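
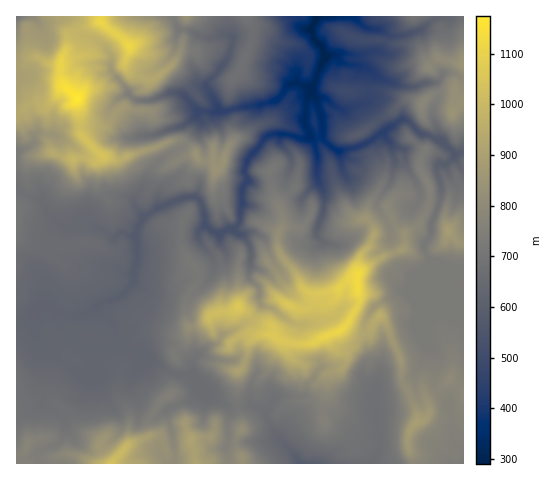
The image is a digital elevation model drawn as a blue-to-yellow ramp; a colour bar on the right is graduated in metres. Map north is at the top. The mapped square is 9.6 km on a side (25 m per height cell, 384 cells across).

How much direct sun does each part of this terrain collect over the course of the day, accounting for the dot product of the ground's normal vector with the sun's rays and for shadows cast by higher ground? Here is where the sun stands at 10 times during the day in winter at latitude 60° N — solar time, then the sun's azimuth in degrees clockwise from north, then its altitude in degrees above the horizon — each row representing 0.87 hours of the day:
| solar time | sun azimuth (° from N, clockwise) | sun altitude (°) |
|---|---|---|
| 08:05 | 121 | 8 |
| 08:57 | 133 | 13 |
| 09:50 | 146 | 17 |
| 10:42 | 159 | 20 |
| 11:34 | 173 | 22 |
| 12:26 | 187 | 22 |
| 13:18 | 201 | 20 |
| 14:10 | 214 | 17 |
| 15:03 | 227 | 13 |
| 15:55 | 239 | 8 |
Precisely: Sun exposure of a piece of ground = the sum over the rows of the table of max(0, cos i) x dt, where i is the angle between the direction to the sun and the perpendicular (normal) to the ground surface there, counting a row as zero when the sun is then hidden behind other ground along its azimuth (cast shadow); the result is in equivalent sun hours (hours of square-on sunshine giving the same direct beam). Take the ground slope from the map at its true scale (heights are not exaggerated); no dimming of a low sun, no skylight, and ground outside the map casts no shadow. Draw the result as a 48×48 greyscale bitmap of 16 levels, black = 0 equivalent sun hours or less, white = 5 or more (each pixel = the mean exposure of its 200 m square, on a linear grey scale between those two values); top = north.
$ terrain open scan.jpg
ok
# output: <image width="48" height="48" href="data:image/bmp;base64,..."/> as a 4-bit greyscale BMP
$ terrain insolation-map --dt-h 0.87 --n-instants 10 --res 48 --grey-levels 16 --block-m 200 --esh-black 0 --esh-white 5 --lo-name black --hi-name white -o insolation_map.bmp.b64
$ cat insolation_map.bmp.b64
<image width="48" height="48" href="data:image/bmp;base64,Qk32BAAAAAAAAHYAAAAoAAAAMAAAADAAAAABAAQAAAAAAIAEAAATCwAAEwsAABAAAAAAAAAAAAAAABEREQAiIiIAMzMzAERERABVVVUAZmZmAHd3dwCIiIgAmZmZAKqqqgC7u7sAzMzMAN3d3QDu7u4A////AId4moQRSWRXh3ZWZ3ZWZ7y6qpl3i7mImGh1MwJSFqh3aJd2VBNVaamqh4iHioZ4d1aIY1ZEETeoV3eKd5d3iZq6mHd3eIiIeEMzRWMREQATV0EWZ5mImJmaiId3dqyYiGREVkIQAQAQNVMkQiVpmIiHiId3ZVm4iHZmZlVDJDNmMQEQNDV3mYh3iHd3ZlN3eHd3ZVVVZVZYlTNEaHiXeJmZh3d3eGVWeHdmZ2ZmZVZUaHZniZmImaqqmYd3iWZYh3dmZmZ2ZmVUM2eJvcmr3cq7y4h3l1VnlmZmZnd3d3ZlR3is3tmbvdx6y5mYiGVlZmZmZ3d3d3dnq5qoMYq93rqojMmZqXZmVmZnd3d3d3eJmJd765zN67zd29yppmZmZmd3d3d3d3iIaLunrN/+zN//ua3blWZ3d3d3d3d3d3iIibzrR6rKYyN8/Zq7ZWd3d3d3d3d3d3d2Z4zbyERWQjIRS6arZmd3Znd3dmZmd3dmZTeszbYxKbl1NbZ5Z3d2d4d3eIhnZ3dmZlUkWYMDvImqdJojZnd3d4iIh4iYZWZ3dlMRATI7UUmIuqy1RWd3d3iIiIiImFZ3dlMRABNCAoRGmZdWZmd3d4eIiIiIiGd3d1QiAQIwFDAAKHdFeHd3d4d4iHd3d3d2ZnYzIxAVVwAAE1mod4d3d3iJh3eIiHZ3d3Q0NTOVogAAARGNqal3iYmIeIiYd2d3d1I0NUVGQRAAABUjjKaczZh3d3h2RmiHdkJhQxYmM0MSIhJzI2ZIynd3ZmVWhXeIh3QSECSHZ3QmZUR3VnlGlXh3eHeJmpVnd5hdppx0VlY1eKk1YkdVNoh3iHiIiJcyRoiKxUElVDZERkQ1ZUVjFHd4mZiZmXykETWqhCN4VCVDQwJGZ2VkQmeJq7qpeJisx0aphUh2R1ESMAJTaIZzVImJm+y6u6iareuqhzJmRpITIAI1NUd0VpmZnN3v7Murp4qsuEinZGQlIUREM0lERavM3t///8uZzK2oqDZXhGU1JVVDInZSNIzv+qucu/23Wbp2iUESREQzE1VDNGeaQ3RWMjmCICfPplRFXJMRAhIxMxMiE1aEWcpzNskyEAACiDASJ8kQAAElz9YRfIAUrMqZmYRolkIQAAAAECilRERUU0q2RBOs3Ly7uqh1iaq6cwAAAQFqlURVQiJ8gV6s25rLz9t2aaqZUyEAABABR4VHNFM2zdqZild6utuqRCACVVh0qWQgJlREmoZUW5iWZ2VXy1m7xWy2JZdqvf/sRFWLupiHUyFXdmVohSNXaezf/aiJm9ypg1hWRERCE0IUZnd2UzJDbLha7bzEWJd3qppDRURZuZ7oNoiYd0Vni6mUjKynNYd3iplTIleZeZiMymdRRnmpiNy6N7mbhXmqqphkV4hjM1VmNVMSNFRXu6uFVHZnhmiZq6RL3duqqWMyI1VFZFaN1RRocmRUVmeKcyOKuoZkMiEjRGVGZHrtQQAzZZqpqZiHZERYYhA1i6ZVRCFoZFeGQhASSNqpmqdTR6ggABm7u82UVQ=="/>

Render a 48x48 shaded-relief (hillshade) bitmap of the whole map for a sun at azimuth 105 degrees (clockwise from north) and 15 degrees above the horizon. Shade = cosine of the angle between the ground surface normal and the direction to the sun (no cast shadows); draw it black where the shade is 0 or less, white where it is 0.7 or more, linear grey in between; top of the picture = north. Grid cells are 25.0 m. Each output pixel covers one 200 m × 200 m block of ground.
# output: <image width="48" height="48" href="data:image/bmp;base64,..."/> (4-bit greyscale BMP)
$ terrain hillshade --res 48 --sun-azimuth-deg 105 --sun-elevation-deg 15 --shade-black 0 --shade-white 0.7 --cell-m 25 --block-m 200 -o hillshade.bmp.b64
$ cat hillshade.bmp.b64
<image width="48" height="48" href="data:image/bmp;base64,Qk32BAAAAAAAAHYAAAAoAAAAMAAAADAAAAABAAQAAAAAAIAEAAATCwAAEwsAABAAAAAAAAAAAAAAABEREQAiIiIAMzMzAERERABVVVUAZmZmAHd3dwCIiIgAmZmZAKqqqgC7u7sAzMzMAN3d3QDu7u4A////AGZURBAAKqiIYyaIY2qYiHVVVWZUMld3Zld1NEEQBLqHUjiZZHmHdlVmVWZkAXl2ZjV3ZDAVEFiIUTeKhpmHZURWZmZjAIl2ZjRWZTETUyI3UUZZc5uXVURXh2ZjAGuHZlVVVUQiNEQzEXcmc2mGZUNHh3dkEBi5ZWZVVVVUQ0NGMVc0ZWdlVlRGd3dUIASZZWZlZmVVRFMldmZURXZlRVRXiHdUISV4ZGZmZmZURVQiWIZUNnd2VFRXmYdTEkZ3ZHZlZmZVVVRCRnZTNph1RWVXq5djA1ZlZnZlZmZVVmVEVmUxBcplNHhVnbdjBXVkV3ZlZmZVVmVTNmMiIqtTJIqEbdhzFpZUVmZlVWZlVWZCNnQhRGlCN5p1a+uDJ5ZVVmZlVmZmZVVCNWUQJ3dDVmiZmsylWYZVVmZVZlVmVVVDI1QzEkRVZkJIrLqoinZVVmZVVVVWVVVDEBE3YyI1d1MRTNmKunZVZmZVZmVVVVVDEAAHZ3QmdVVUFepcyXZVZnZmVmZVVVVDIgACNalSE2dnUr55uHZlZndlVmZ2VEVUMiAAAaoANURWdI7ql2ZmZndmVmZmdkRDM0QAAEcAMBMzVH3tp2ZmZmZmVWZmZ1NDNEZBA0ESECUQAp/rh2ZmVXZlVmZmZ2NENFZ0E2IBEVYQAF/8h3ZmZndlZmZmZ3Q0M1d1JHACNnUgAAndqHdmZmZmZmZmaHQ0NGdlMmEBaXZDAAaIiKhWZndmZVZnZ3Q0NYZlEjACeYhkMACoRrgTZYdmZlZnd2M0RqhnQxABeZpCRRBqVZkgWIdmZmZleIMkRrxWlAAiaIxgE0NoZWkwSYd2ZmZVaJciI5tDqQAiWFqQASZ2Z0dgJHd2ZnZVaIiFIFgzzTACaVaQAiNVeFR0NWdlVodmeHaIh2EFzjADeoaBAhBDV3V2RlZkRXiHeIZmZ4QX31AEZ8tQIwAkNWWHNlZkInmImZhmZXUX74AFdc5RVBAENEWXNFZ1EWd5q7lld1Qm/1AGlr5SUxEUQhanNCNEElVIq9yWRURV39AChp5SUQEkQAa5UxADQzJIlleahCRUn/cARHplYgAkQAKahWQSQQSrqFIBZ3MTSv+CNYVBFZcyADWGI4dUMBiry6h1I2UAFJ7qZocgAVvEAHYzNYhlUTmpq6eLynUwBFWKu5YwEhKKUQFjSGZlMmzJeYZ7zLhlI2QlioYxMyIjcwNhOERDEY7sd5hXu5eGaqhjSJYyNFQgAARyJTMgAmzt2WjcqWeCOrq7ZZYQJWZBAABDJEMQBWm7yUW/6plQKJrO2HQARVVEIBAAFFQQBnirc2d8/bqCBZrNyWcgNFVCEARTE1QgGIipI6mHv8ipAYvLuWlxNEMgAABnMSMwB4iZIaqqjMiqUFrMqXmkI0MzAAAlQiRQA4eHEIzMmaiJgjnLqZqEM1ZTEAAkMCRSAWZjJHnNt5l3dCe7qagxJFVUMQATMRRSAkQ0d2aKyYiIdEeszKQAJWYxFFIDMQEiIhAqp2VodYupdVi8uqkxIxEzAWlUMg=="/>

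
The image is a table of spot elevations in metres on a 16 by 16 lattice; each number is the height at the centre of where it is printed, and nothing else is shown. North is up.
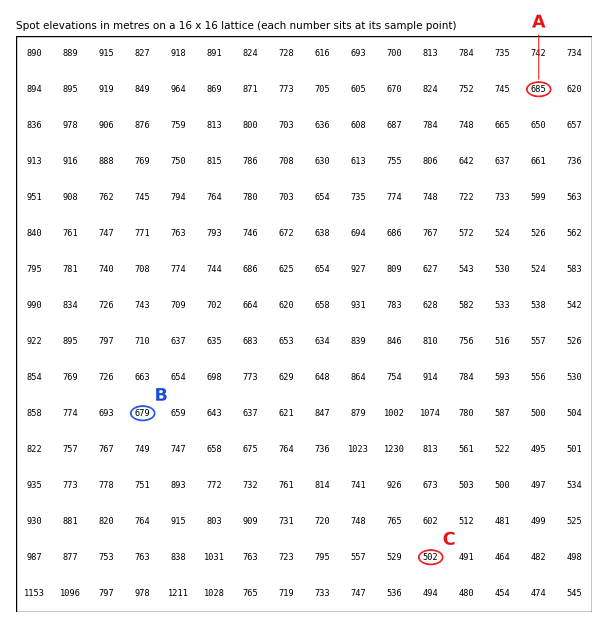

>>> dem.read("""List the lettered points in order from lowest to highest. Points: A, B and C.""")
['C', 'B', 'A']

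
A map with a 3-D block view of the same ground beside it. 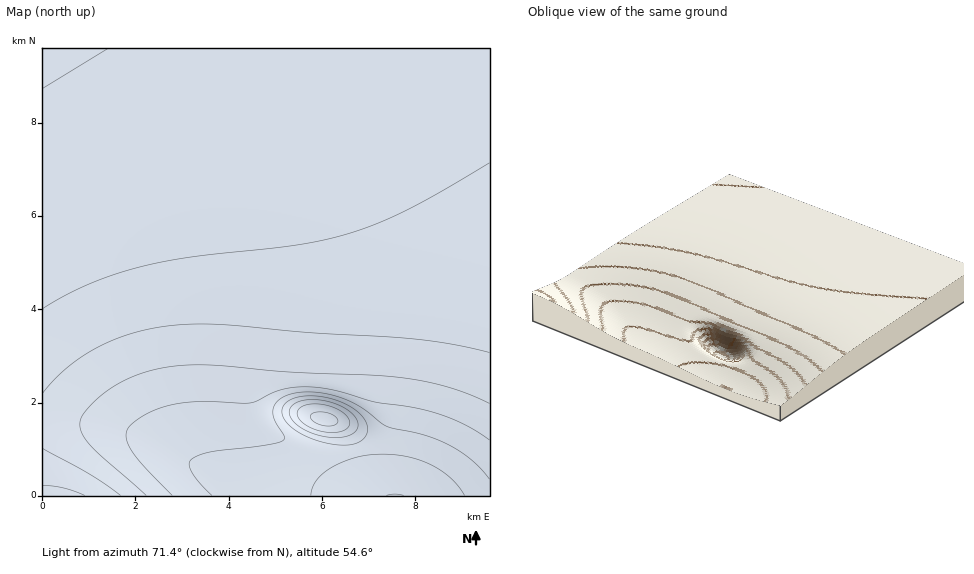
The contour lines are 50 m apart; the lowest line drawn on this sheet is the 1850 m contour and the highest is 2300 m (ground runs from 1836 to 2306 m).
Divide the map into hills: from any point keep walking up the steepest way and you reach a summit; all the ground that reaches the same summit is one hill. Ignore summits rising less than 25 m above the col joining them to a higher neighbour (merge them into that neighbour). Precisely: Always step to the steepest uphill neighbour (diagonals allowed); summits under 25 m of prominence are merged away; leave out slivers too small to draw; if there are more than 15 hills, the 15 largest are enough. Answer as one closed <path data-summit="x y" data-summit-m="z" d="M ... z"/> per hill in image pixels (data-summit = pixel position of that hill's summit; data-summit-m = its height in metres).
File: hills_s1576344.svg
<path data-summit="43 49" data-summit-m="2306" d="M489 48l-446 0-1 375 47 1 36 7 30 10 50 29 15 6 111 20 158 0z"/><path data-summit="53 495" data-summit-m="2264" d="M89 424l-47 0 1 72 287-1-110-19-15-6-50-29-30-10z"/>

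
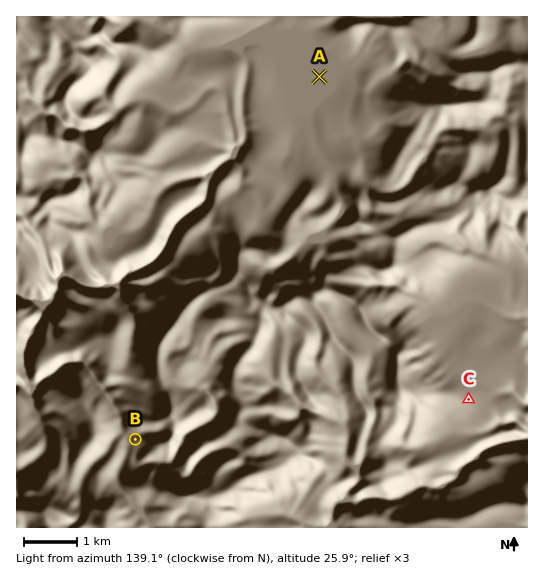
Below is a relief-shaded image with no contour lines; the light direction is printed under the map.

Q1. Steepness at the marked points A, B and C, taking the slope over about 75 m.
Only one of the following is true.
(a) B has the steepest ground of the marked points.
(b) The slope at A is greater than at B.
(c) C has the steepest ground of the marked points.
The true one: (a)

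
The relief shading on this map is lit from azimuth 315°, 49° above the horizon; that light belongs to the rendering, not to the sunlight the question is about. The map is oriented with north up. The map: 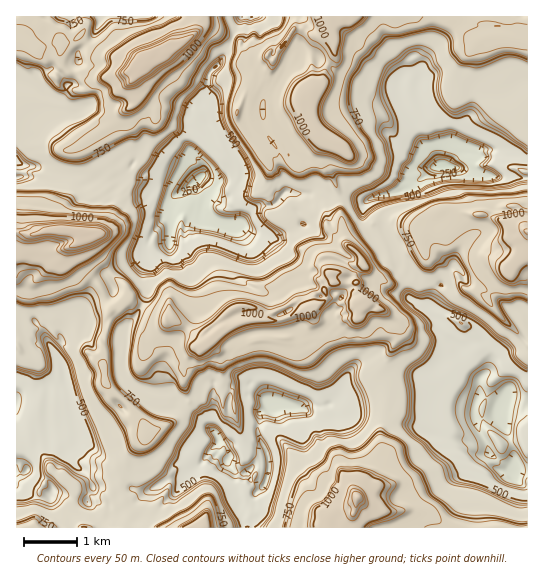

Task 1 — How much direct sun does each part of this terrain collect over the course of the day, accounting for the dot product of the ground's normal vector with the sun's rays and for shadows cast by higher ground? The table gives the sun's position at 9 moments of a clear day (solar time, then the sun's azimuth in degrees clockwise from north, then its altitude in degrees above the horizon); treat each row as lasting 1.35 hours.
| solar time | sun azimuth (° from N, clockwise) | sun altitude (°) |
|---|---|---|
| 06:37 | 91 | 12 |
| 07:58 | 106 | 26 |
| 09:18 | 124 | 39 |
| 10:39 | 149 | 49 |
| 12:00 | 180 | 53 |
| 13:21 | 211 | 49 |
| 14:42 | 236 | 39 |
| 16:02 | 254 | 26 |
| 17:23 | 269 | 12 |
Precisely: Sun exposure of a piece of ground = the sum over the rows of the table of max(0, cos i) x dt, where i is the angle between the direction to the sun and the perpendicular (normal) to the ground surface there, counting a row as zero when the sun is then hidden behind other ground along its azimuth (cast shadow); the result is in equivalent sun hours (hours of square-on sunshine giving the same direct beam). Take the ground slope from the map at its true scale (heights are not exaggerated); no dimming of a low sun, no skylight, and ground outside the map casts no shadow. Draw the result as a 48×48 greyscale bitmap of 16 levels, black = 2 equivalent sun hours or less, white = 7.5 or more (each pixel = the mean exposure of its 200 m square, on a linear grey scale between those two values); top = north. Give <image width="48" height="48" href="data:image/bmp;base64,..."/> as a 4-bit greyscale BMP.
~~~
<image width="48" height="48" href="data:image/bmp;base64,Qk32BAAAAAAAAHYAAAAoAAAAMAAAADAAAAABAAQAAAAAAIAEAAATCwAAEwsAABAAAAAAAAAAAAAAABEREQAiIiIAMzMzAERERABVVVUAZmZmAHd3dwCIiIgAmZmZAKqqqgC7u7sAzMzMAN3d3QDu7u4A////ACY2u2vLu6NTW5hphJm6zd7e7s3dyFRTEaiZzJvMzLpiQ3ZZhoi5vM3c28zMZXiKuiJFnIrNy5lGVnV5eIm5ObzLmKuke7y1IrvL3abNzJRzR2aZZYmbp7Zr3cyJuXQmVHqt2Gzc3e27g0hlp4pouLvISMqLhGmkV7q7VJvN3d28y5Obp5ulajElrKSbirl7uv2Di6m83t3bynmdx7u6arm8zJmke5edzd3MzLrM3u3LvIm8qbcFpCFLy4pou7zNzczMzLzLzd3Ny2nMrKanJCaFUnR7zLq2nMzMzLzM3Musy6zcuovMuZZqnJq8y5p4q7zMy8zNy0Jry73ac0IVzMuczNvMy7y7qbzMy8zstIvM3syquru8zMu8zMq8zNvcvNy8u8zaSbzO3N2qzd7u3MvdzLq8zdzsvczMu7vGnO7dzMyq3t3e/bvdzKq8zdvu3e/bq7y3ru3t3d3MzN7u3cnN3cvMzN2+7u24nM23je7d7+7u3e7u7N7M3d7czN3sztyIu5infM3c7v3N7t3d3u3dz+3czMzLzcybzHmoi8zLnN3Mzd3M3e7u/v26vLvO7czt3LnJis7+mL3u3d3N3d7t3duJvMve28zdzLvNyLvadWy8zK3/293t3LZpqK3ci97tzM3N64mou3XMlHmt3L3emCJ6zd3YrO7v/u25xzl7vMkzWZVoi5u1VWi8zO3N7u7t7v6rlXWTBaqIvMuVrex4zMzcu4zd7u3//dzJViZZuEVkEpzLncmsprzMyLze7v/t3t3YlWMCnLqnaUOspnvYSbvtytzbzt3d7u7bqrlHN4QTRJmbmXp2eaze7cy5ve7cre7ty7hJpVdWqUlWeaRGmq3d3cu+3bve7c28y7l1QxFFisymbLlpq93N3MyazWQiIQAUm7iXeau6vdy7mcd7u6zMzM3cySIREAATWbqoq73tuszMlGYEulbN3LmDRKvLdEVpyKupq4rN3ZvMy5lQAUITRrqqiREiWszMy7ykF5q5zezdzd3bUAAAEQAAAUrMzNzMzMy7hIm5vt3t3s3e7agwAAADQ4i93d3dzcy7y626zc3d3u7ty7txAq3dyd7e//3M3dy6u8ys3N3M3u3Mu9zd3LecvNy7zd7tzN27vMq9zMzN/tiYmrzNy7u83sy3a83e7t7My7vNzMze3GZ4e77uzN3N7czLg5zd3u7ZqpvdzMzdtHpq3LzN3c3/3czMuUbN7d3ImpnczM3cmbibyszM3t7t3M3MzKnKzsy6mYiszM3dy7i8msu77v7czMzM793O7dvtqZiszKnN3Mq8m7ur3d3czMzOuczc7t3N2amMzLeczLu8u7upzd3dzMzL3bib3e7c2UmszcpFab3M3Lupzd3d3f/tuaqIfN7t3XaMzty5fdzd39y9zv/t3t3MzMp4drze3LpqqLy87rvuzd3dzd3v7szMzMmUViSc3dtldlu+/cvO7d3cvM3d3MzMucN7ckZCO8t0ISfL3d3M7u7e7czMzMy3E3dBAAI5vKhgGGhr3d3szN3e3MzMyw=="/>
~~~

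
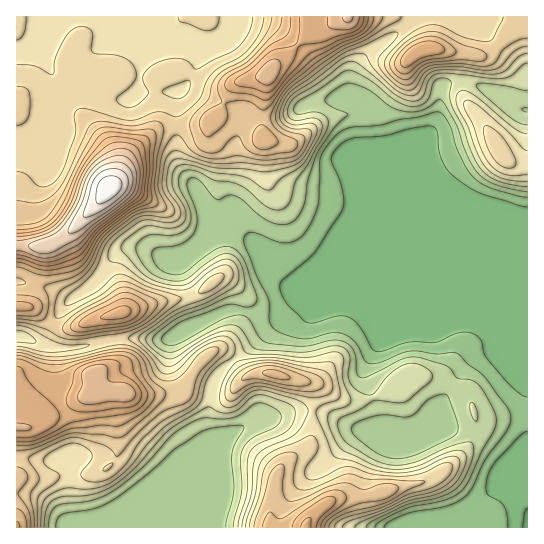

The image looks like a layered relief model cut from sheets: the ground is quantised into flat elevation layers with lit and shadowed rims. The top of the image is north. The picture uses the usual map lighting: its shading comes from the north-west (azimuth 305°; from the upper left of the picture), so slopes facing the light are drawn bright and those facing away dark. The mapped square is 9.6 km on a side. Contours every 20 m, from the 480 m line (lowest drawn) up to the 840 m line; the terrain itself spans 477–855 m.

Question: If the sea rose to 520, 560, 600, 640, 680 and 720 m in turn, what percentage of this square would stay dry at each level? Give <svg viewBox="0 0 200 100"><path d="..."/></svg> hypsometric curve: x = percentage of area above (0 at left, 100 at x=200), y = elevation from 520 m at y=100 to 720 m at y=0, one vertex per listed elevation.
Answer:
<svg viewBox="0 0 200 100"><path d="M156 100l-40-20-22-20-43-20-25-20-14-20"/></svg>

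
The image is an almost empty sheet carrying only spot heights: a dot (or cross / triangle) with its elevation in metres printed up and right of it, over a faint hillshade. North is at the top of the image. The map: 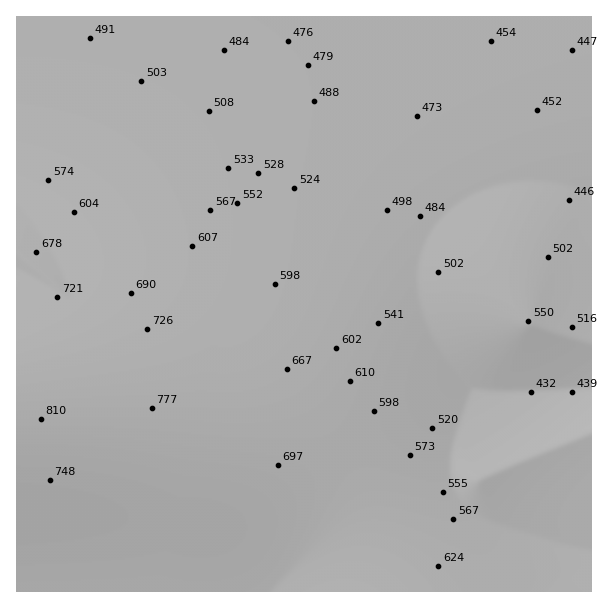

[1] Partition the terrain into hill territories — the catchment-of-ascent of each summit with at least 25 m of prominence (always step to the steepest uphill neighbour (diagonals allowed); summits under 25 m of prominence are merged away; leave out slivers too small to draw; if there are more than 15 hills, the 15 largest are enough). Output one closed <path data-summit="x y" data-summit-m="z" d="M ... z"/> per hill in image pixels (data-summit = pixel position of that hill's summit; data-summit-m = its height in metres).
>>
<path data-summit="17 398" data-summit-m="818" d="M591 16l-575 1 1 575 575-1 0-202-74 3-44-2-18-19-20-29-10-22-8-30 0-26 9-28 12-18 28-24 28-12 23-4 39 2 35 11z"/><path data-summit="528 321" data-summit-m="550" d="M546 178l-39 2-21 6-19 8-28 24-17 28-4 18 0 26 8 30 10 22 14 21 24 27 44 2 74-5 0-195-17-8z"/>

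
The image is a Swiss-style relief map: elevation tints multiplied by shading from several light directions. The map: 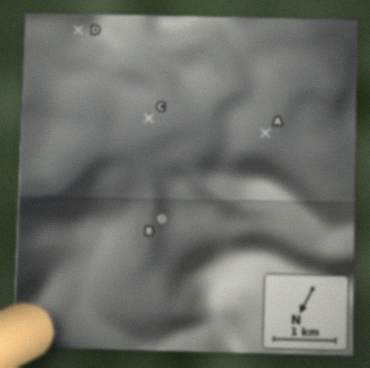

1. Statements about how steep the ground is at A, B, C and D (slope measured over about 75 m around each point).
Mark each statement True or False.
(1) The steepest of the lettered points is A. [False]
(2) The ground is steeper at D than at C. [True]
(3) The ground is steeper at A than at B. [False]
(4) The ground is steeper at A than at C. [False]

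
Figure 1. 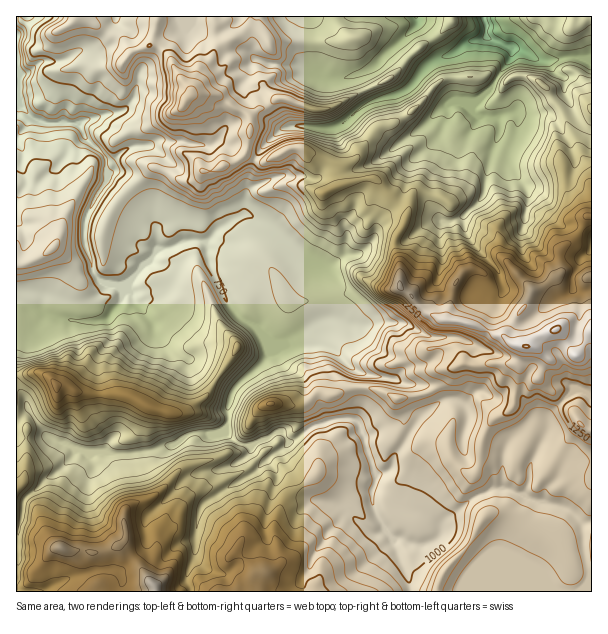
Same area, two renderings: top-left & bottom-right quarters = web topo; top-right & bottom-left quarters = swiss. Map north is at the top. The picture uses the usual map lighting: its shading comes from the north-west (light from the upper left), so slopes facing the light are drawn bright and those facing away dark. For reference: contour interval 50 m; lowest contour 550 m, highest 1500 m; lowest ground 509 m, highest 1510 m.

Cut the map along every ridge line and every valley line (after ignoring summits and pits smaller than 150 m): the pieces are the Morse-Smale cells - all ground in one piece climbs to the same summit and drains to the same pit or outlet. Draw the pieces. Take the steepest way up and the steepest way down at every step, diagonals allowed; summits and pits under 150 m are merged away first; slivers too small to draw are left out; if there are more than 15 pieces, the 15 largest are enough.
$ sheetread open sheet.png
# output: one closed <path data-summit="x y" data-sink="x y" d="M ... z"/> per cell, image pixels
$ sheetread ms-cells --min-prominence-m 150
<path data-summit="555 330" data-sink="17 35" d="M300 148l-12 2-22 12-11-2-2 2-6 18-3 33-25 15-13 14 2 16 22 50 13 12 12 6 14 17 16 1 14-7 13 1 20 10 23 21 1 5-2 15 4 15-3 16 5 5 16 49 0 8-4 9 1 16 12 23 9 10 15 39 1 12 181 1 1-376-4 0-4 3-6 15-19 17 1 22-15 13-13 5-4 12-12 15-10 20-3-2-9-2-24-10-30-5-20-12-8-11-12-9 0-24-6-18 2-8 8-13 4-15-9-5-25-26-15 2-20 6-2-6 1-16z"/><path data-summit="555 330" data-sink="483 17" d="M483 16l-291 0-2 7 16 11 9 0 9-4-2 5 1 6 8 9 14 0 9 8 16 6 29 2 10 7 17 6 15 0 19-6 2 10 10 16-1 4-8 3-21 18-10 4-17 0-12-2-18 1-6 3-19 19-6 10 12 3 22-12 12-2 38 16-1 16 2 6 27-8 11 2 22 24 9 5-4 15-8 13-2 6 6 20 0 24 10 7 10 13 20 12 30 5 24 10 9 2 3 2 10-20 12-15 4-12 13-5 15-13-1-22 19-17 6-15 8-4 0-155-16-4-9 0-16 5-14-1-15-10-13-2-21-10-2-2 1-10z"/><path data-summit="56 386" data-sink="17 35" d="M197 240l-14 1-15 7-9 0-8 12-8 5-18 21-4 1 3 3-3 12-14 17-36 1-26-6-10 16-19 2 1 90 12-13 19 29 41 16 42 0 19-3 24-6 18-12 26 1 8-5 3-10-1-12 6-17 31-30 5-7 0-6-11-17-16-10-13-12-19-41-5-24z"/><path data-summit="155 587" data-sink="17 35" d="M224 432l-6 2-26-1-18 12-43 9-42 0-41-16-31-2-1 155 173 1-2-19 7-16 4-39 4-12 26-19 23-12 14-14-14-15-15-4z"/><path data-summit="555 330" data-sink="17 35" d="M156 16l-140 1 0 117 8-5 6-14 15 7 32 0 11 19 16 15 4 23-22 36-2 24 12 37 8 7 13 3 8 0 17-20 9-6 6-9-1-65 8-28-3-6-12-7-18 1-5 4-8-16-22-17 24-5 13-13 6-25 13-15 6-11-7-4 6-20z"/><path data-summit="264 572" data-sink="17 35" d="M281 450l-15 10-15 15-23 12-26 19-4 12-4 39-7 16 3 18 220 1 0-7-4-15-12-30-4-6-4-4-9 4-6-2-15-12-12-14-6-2-23-4-6-2-21-33z"/><path data-summit="185 102" data-sink="17 35" d="M159 48l-7 11-12 12-6 25-4 8-10 8-24 5 22 17 8 16 5-4 18-1 12 7 3 6-8 28 0 44 2 20 10-2 15-7 9-1 14 2 13-14 23-12 2-3 3-33 7-19-8-6 4-18 0-18-7-7-10-4-17-12-24-2-3 3 1-7-16-22-5-12z"/><path data-summit="53 248" data-sink="17 35" d="M30 115l-6 14-8 6 0 164 19 11 4 0 17 8 15 2 36-1 14-17 3-12-4-4-16-3-8-7-12-37 2-24 22-36-2-20-18-18-11-19-32 0z"/><path data-summit="185 102" data-sink="483 17" d="M191 16l-9 14-14 6-6 6-2 6 9 8 5 12 16 22 1 6 25 0 17 12 10 4 7 7 0 18-4 18 6 3 3 0 5-9 19-19 6-3 18-1 12 2 17 0 10-4 21-18 9-4-12-29-19 6-15 0-11-3-16-10-29-2-13-4-12-10-14 0-8-9-1-10-7 3-9 0-6-3-10-8z"/><path data-summit="270 404" data-sink="17 35" d="M303 337l-9 1-9 6-16-1 1 10-5 7-31 30-6 17 1 12-5 13 12 10 15 4 27-14 3 0 7 9 3 1 26-18 22-6 16 1 3-9-4-21 2-15-1-5-28-25z"/><path data-summit="155 587" data-sink="17 35" d="M350 418l-11 0-22 6-27 18-8 10 6 13 21 33 6 2 18 2 11 4 21 22 12 6 8-6-9-13-4-15 0-9 4-9 0-8-16-49z"/><path data-summit="572 26" data-sink="483 17" d="M591 16l-106 0-1 4 3 6-1 10 23 12 13 2 20 11 9 0 16-5 24 4z"/><path data-summit="555 330" data-sink="483 17" d="M189 16l-31 0-7 28 8 4 9-12 9-4 9-6z"/><path data-summit="555 330" data-sink="17 35" d="M18 300l-2 0 0 30 16 1 6-5 8-12-17-7z"/><path data-summit="555 330" data-sink="17 35" d="M281 432l-24 10-5 4 0 3 11 11 4 0 22-17z"/>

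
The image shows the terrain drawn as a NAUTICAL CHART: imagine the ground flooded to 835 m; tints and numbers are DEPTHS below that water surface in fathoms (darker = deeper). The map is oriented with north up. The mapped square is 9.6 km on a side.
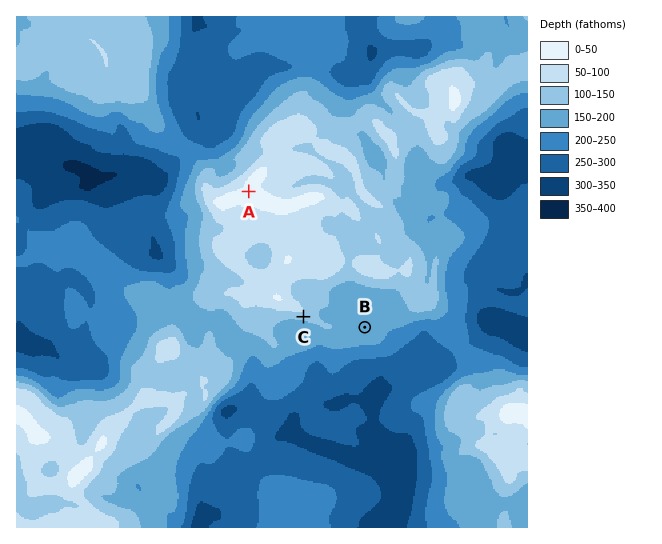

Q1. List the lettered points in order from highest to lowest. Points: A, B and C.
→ A C B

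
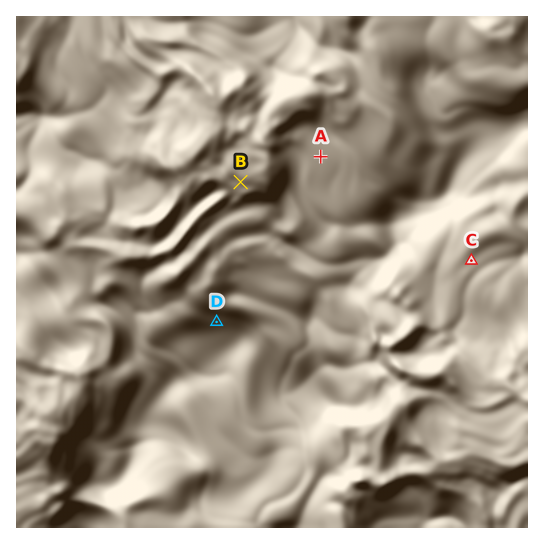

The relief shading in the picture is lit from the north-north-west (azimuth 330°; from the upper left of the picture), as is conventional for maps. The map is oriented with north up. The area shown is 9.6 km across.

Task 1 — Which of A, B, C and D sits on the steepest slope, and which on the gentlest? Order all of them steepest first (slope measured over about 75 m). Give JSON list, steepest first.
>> ["D", "B", "C", "A"]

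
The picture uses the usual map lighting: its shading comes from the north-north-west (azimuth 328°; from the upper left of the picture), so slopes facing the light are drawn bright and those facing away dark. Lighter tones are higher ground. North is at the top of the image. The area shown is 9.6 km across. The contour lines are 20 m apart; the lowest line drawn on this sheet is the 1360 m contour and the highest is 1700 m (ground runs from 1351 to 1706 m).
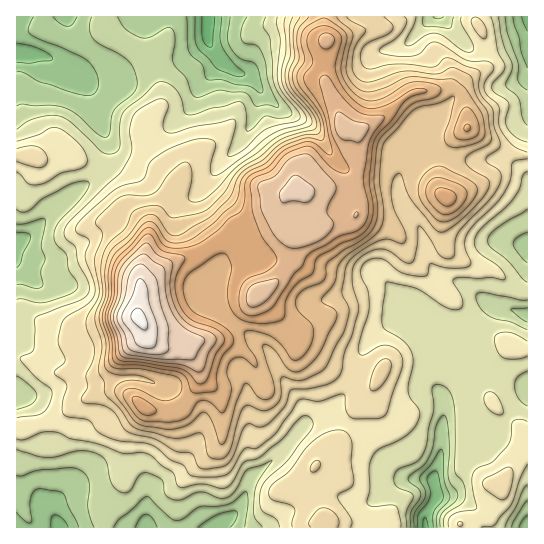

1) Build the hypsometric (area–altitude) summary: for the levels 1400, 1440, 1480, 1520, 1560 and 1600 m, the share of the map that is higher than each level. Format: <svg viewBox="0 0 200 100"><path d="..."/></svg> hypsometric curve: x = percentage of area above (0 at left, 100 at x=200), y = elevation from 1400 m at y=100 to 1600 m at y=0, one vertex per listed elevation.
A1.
<svg viewBox="0 0 200 100"><path d="M191 100l-33-20-60-20-35-20-24-20-21-20"/></svg>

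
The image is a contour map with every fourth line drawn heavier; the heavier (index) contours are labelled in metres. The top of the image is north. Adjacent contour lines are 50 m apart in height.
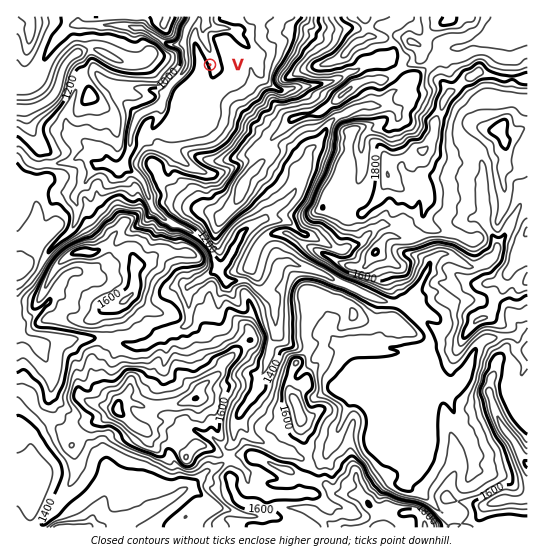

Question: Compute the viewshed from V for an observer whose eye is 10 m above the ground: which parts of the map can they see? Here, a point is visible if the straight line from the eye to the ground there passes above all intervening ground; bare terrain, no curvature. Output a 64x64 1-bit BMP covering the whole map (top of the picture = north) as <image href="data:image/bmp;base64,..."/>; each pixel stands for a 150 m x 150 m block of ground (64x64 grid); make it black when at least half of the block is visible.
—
<image width="64" height="64" href="data:image/bmp;base64,Qk0+AgAAAAAAAD4AAAAoAAAAQAAAAEAAAAABAAEAAAAAAAACAAATCwAAEwsAAAIAAAAAAAAA////AAAAAAAAAAAAAAAAAAAAAAAAAAAAAAAAAAAAAAAAAAAAAAAAAAAAAAAAAAAAAAAAAAAAAAAAAAAAAAAAAAAAAAAAAAAAAAAAAAAAAAAAAAAAAAAAAAAAAAAAAAAAAAAAAAAAAAAAAAAAAAAAAAAAAAAAAAAAAAAAAAAAAAAAAAAAAAAAAAAAAAAAAAAAAAAAAAAAAAAAAAAAAAAAAAAAAAAAAAAAAAAAAAAAAAAAAAAAAAAAAAAAAAAAAAAAAAAAAAAAAAAAAAAAAAAAAAAAAAAAAAAAAAAAAAAAAAAAAAAAAAAAAAAAAAAAAAAAAAAAAAAAAAAAAAAAAAAAAAAAAAAAAAAAAAAAAAAAAAAAAYAAAAAAAAdDwAAAAAAAAefwAAAAAAAAw+AAAAAAAAAxgAAAAAAAABYAAAAAAAAADgBAAAAAAAAAA8AAAAAAAAAPYAAAAAAAAB4QAAAAAAAALAAAAAAAAAA4AAAAAAAAAHAAAAAAAAAAQ/AAAAAAAAAH/AAAAAAAAAP+AAAAAAAAAPwAAAAAAAAAfwAAAAAAAAA/4AAAAAAAAD/+AAAAAAAA//8AAAAAAAD/fAAAAAAAAP+AAAAAAABA/cAAAAAAAHD5+AAAAAAAcfj8AAAAAABx8PiAAAAAAEDh+MAAAAAAMIH/wAAAAAAQAfPgAAAADhgAH/AAAA=="/>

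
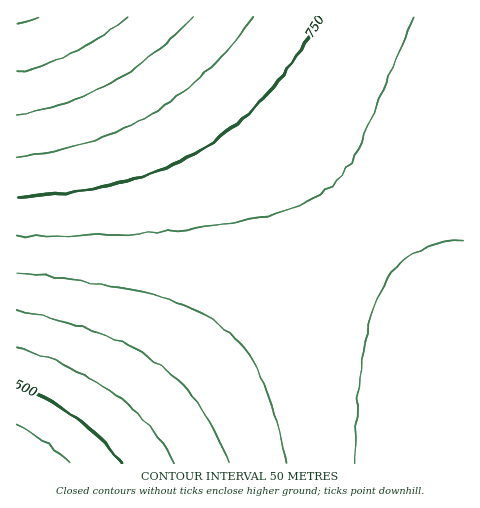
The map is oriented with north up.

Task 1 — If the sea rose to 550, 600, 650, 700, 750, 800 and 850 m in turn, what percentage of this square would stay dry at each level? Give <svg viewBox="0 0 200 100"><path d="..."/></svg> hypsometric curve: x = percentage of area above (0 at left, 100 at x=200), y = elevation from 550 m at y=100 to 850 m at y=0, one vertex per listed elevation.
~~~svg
<svg viewBox="0 0 200 100"><path d="M188 100l-11-17-18-16-65-17-54-17-17-16-12-17"/></svg>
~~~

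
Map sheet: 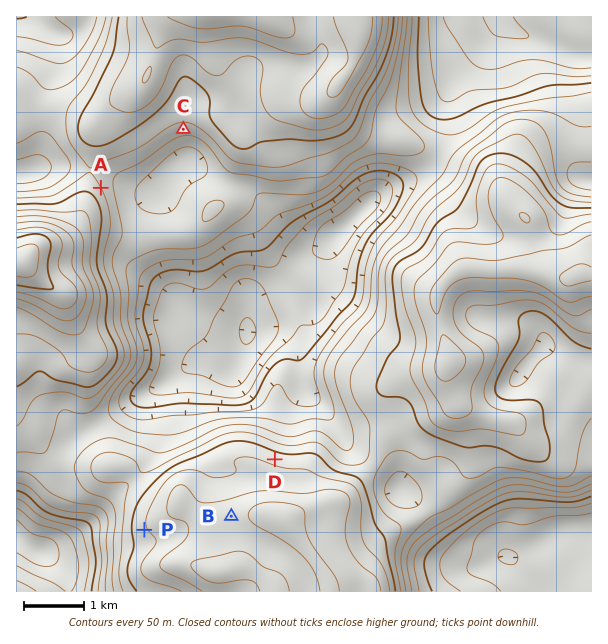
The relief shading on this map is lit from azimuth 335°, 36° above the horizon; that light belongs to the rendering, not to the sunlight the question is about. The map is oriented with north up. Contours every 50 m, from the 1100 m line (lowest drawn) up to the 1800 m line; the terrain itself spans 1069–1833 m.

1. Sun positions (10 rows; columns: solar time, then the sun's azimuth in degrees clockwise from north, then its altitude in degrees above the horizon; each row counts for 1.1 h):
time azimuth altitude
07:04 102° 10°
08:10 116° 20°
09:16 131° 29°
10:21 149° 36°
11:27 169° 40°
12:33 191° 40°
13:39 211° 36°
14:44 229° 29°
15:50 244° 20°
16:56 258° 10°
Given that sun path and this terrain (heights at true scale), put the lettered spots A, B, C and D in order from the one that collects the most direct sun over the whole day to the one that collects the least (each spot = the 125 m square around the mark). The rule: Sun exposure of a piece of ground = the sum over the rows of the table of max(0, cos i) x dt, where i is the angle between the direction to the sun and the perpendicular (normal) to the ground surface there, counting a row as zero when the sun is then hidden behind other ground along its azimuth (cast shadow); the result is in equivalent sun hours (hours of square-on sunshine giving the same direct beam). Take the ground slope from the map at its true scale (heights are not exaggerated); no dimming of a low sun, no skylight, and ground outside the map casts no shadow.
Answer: C > B > A > D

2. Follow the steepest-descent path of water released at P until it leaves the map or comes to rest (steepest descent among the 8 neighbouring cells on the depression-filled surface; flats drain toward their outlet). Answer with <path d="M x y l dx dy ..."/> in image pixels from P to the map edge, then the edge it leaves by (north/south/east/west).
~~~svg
<path d="M144 530l-4 4-57 0-8 8-6 3-9 0-1 1-3 0-6 3-20 0-10-10-3-2"/>
exit: west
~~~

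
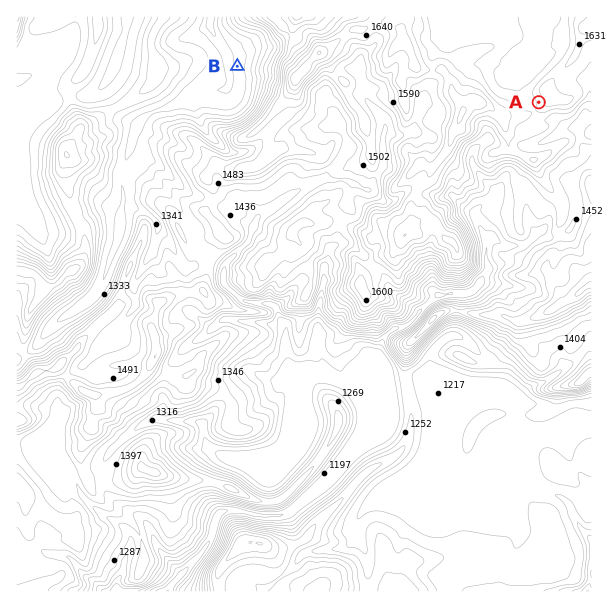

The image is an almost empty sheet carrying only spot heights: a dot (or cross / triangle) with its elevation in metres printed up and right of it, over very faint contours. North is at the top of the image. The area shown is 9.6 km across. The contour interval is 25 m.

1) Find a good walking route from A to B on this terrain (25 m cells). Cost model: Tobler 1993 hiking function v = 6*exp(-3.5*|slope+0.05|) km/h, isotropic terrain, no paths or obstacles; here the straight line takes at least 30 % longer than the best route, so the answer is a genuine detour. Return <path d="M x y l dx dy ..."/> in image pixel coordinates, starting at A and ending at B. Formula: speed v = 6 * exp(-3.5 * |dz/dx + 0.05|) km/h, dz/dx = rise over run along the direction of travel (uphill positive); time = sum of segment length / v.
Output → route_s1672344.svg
<path d="M539 102l-6-3-5 0-3-1-1 0-33-17-8-7-48-24-1-2-9-4-15-15-2-3-3-3-3-2-58 0-6 3-3 3-9 5-8 0-6-3-7 0-11 6-3 0-3 1-1 2-6 12-2 1-30 15-12 0"/>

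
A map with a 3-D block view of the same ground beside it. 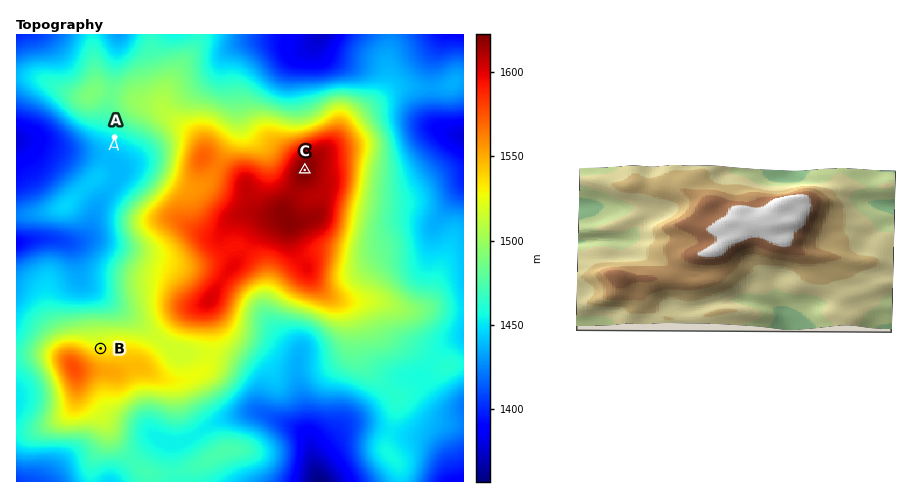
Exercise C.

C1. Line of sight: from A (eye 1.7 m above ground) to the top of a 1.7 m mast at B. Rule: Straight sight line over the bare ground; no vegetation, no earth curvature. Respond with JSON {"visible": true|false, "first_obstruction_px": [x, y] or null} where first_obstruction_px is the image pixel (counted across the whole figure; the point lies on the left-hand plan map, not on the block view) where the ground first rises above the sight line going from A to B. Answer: {"visible": true, "first_obstruction_px": null}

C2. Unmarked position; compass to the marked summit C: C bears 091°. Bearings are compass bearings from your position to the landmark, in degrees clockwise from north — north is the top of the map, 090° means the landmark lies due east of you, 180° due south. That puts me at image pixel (148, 167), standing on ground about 1455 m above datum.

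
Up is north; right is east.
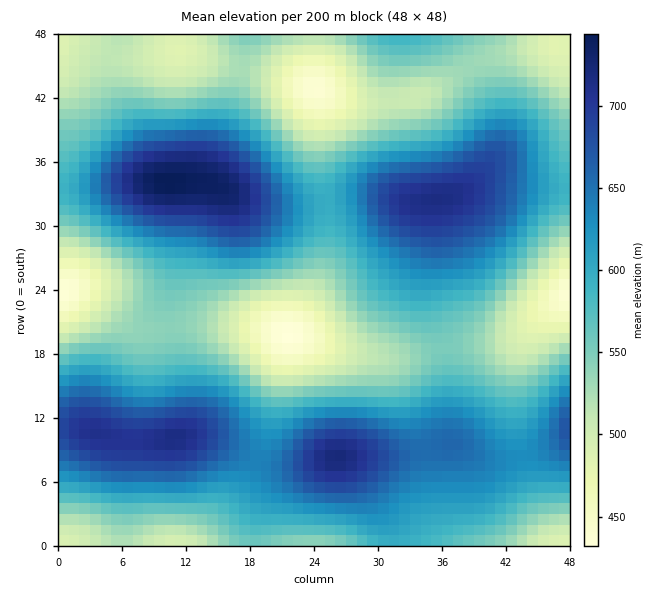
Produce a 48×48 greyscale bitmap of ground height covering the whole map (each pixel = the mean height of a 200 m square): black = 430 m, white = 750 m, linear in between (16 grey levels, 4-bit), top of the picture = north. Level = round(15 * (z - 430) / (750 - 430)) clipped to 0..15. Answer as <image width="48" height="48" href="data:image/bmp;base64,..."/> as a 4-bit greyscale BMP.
<image width="48" height="48" href="data:image/bmp;base64,Qk32BAAAAAAAAHYAAAAoAAAAMAAAADAAAAABAAQAAAAAAIAEAAATCwAAEwsAABAAAAAAAAAAAAAAABEREQAiIiIAMzMzAERERABVVVUAZmZmAHd3dwCIiIgAmZmZAKqqqgC7u7sAzMzMAN3d3QDu7u4A////ADM0RERDMzRFZmZlVVVmeIiId3dmZVRDMzNERVVEREVWZ3d3d3d4iJiIiHd3dmVEM0RFVmVVVVZmd4iIiIiJmZmYiIiId2ZVRFVmZ3dmZ3d3iIiJmZmqqpmZiIiIiHdmZXd3iIiIiIiIiJmZqqu7uqqZmZmZmId3d4iJmZmZmZmZmZmqu8zMu7qqmZmZmYiIiJmqq7u7u6qpmaqrvN3dzLuqqqqqqZmZmaq7vMzMzLu6qqqrzd3d3Mu6qqqqqpmZmrvMzM3d3cy7qqqrzd7t3Mu7q7uqqpmaqszd3d3d3dzLuqmqvN3d3Mu7u7u6qZmaq83d3d3d3d3Lupmaq8zMzLuqq7uqmZmau83d3czN3dzLqpmZqru7uqqqqqqpmIiZq8zMzLu7zMy7qYiIiZmqmZmZmaqZiIiJq7vLu6qqq7uqmHd3d4iIiHeIiZmIh3eImqq7qpmZmaqZh2VVVmZmZmZneIiHdmZ3iZmqmYiIiIiIdlRDRERVVVVWZ3d2ZlVmeIiYiHd3d3d2ZUMiIzM0REVVZmZmVURVZ3d3d2ZmZmZlVDIRESIzRERVVmZlVEREVlZmZmVWZmVUQyEQERIjRERVVmZVRDM0RURVVVVVVVVEMhEAARIzRFVWZmZVRDMzMyM0RVVVVVVEMhEAARI0RVZmZmZlVDMiIhIjRFVVVVVEMiERESNEVmZ3d2ZmVDIiEREiNFVWZVVUQyIhIjNFZnd3d3d2VUMhEQESNEVWZmVVRDMzMzRVZ3iIiId3ZUMhEAASI0VWZmZmZVRERERWd4iJmYiIdlQyERESNEVmd3d3d2ZlVVVWeImZmZmYh2VDISIjNFZnd3iIiIh2ZlZneJmaqqqpmHZUMjM0VWd4iImZqpmIdmZ3iZqqu7uqmYdlQ0RFZ3iZmZqru6qZh3d4iaq7vLu7qZh2VFVmeJmqq7u8zLupmHeImrvMzMzLuph2ZWZ4mau8zMzN3cu6mIiJmrzN3dzMu6mHZneJq7zd3d3e7dy6mIiJq83d3d3cy7qYd3iavM3u7u7u7ty6mIiJq83d3d3dzLqYh4iavN7v/+7u7ty6mIiJq8zd3d3dzLqZiHiavN7v//7u7cuph3eJqrzMzN3dzLqZh3iJvN3u7u7u3LqYd2d4maq7u8zMzLqYh3eJq8zd3d3dy6mHZVZniJmZqqu8zLqYd2d4mqvMzMzMuph2VEVWZ3iIiZqru7qYd2ZniJqqu7u6qYdlQzNEVWZnd4iaq6qYdmZmd4mZmZmZmHZUMiIzRFVVZneJmpmHZlVWZ3d3d3iId2VDIREiNERERWZ4iIh3ZUVVVmZmZmZmZlQyERESM0RERFZnd3d2VURFVVVVRFVVVUQiEAESM0REREVmZmZlRDRERERERERFVUMhEAESNEREREVVZmVUQzNEREQzMzNEREMyEREjRVVVVVVVVVRDMzNEREQzMzM0RUQyIiI0RWZmZVVVVUQzMzM0REQzMzNEVVRDMzNEVmd3ZmVVVUQzIzM0REQzMzNFVVVURERVZ3d3d2ZlVUQzIw=="/>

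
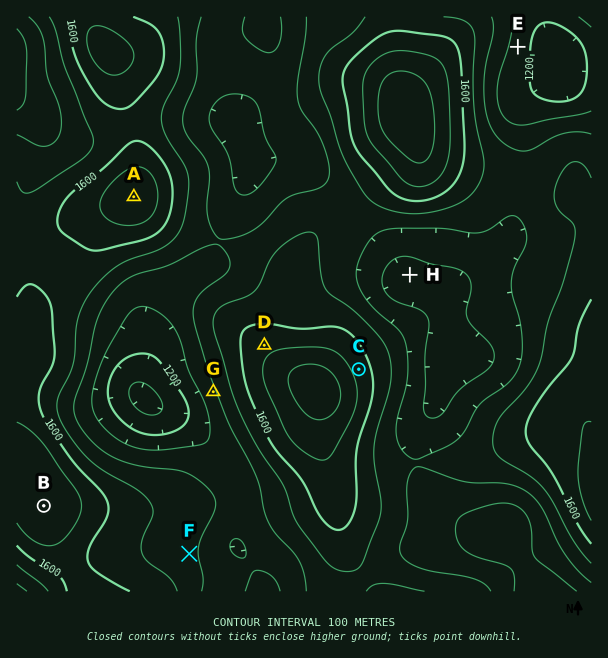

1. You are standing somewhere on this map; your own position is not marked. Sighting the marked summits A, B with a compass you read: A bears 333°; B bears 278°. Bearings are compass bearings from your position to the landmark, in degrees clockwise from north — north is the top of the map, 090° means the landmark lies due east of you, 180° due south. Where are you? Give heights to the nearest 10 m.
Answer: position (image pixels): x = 310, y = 543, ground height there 1490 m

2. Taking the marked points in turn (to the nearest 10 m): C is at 1660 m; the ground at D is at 1660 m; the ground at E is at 1260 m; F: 1430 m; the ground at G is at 1380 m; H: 1270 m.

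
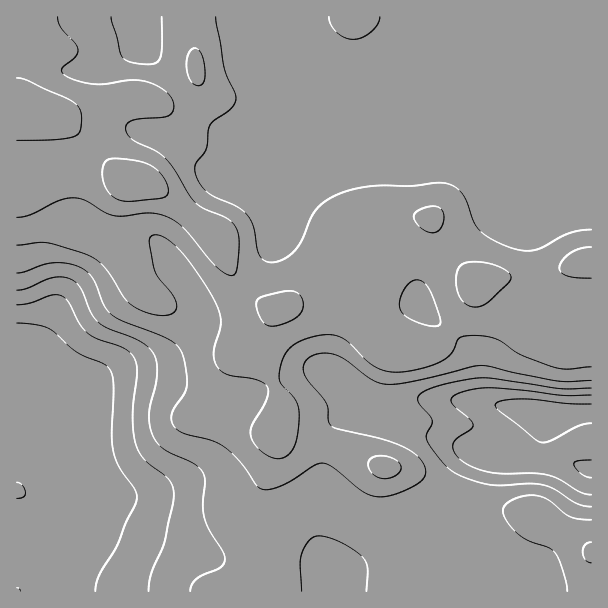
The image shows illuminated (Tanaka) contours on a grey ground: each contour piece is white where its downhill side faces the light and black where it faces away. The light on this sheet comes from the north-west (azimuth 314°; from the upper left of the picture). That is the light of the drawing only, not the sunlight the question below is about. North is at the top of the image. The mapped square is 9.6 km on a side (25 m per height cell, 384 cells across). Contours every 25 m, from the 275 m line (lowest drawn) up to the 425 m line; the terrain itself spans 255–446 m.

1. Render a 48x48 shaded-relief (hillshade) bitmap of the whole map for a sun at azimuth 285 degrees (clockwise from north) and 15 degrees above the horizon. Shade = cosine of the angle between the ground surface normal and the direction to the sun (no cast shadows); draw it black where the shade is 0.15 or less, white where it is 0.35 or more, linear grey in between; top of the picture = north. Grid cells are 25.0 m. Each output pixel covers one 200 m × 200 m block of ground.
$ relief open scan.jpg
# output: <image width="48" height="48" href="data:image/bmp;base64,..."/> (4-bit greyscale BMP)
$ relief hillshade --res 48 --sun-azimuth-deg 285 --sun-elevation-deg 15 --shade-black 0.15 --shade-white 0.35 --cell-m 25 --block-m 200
<image width="48" height="48" href="data:image/bmp;base64,Qk32BAAAAAAAAHYAAAAoAAAAMAAAADAAAAABAAQAAAAAAIAEAAATCwAAEwsAABAAAAAAAAAAAAAAABEREQAiIiIAMzMzAERERABVVVUAZmZmAHd3dwCIiIgAmZmZAKqqqgC7u7sAzMzMAN3d3QDu7u4A////AHeImZqru7upiJmIiIiIiIiIiIiIiJq7qoiJmZqru7upiJmIiIiIiIiIiIiIiJq8uoiJmaqru7upmYiIiIiIiIiIiIiImZmsy4iImZqru7uqmYiIiIiIiIiIiIiJmZmru4iIiZqqu7uqmYiHeIiIiIiIiIiZqpiKu4iIiJmqu7u6qYh3eIiIiIiIiIiZqqh4moh3iJmqu8y7qZh2Z4iIiHd4iZmZq6hmiYd3iJmqq8zLqph2ZniZmHZniZmZq6hlZ3d3iJmqq7y7uqmGVniZqXVWeIiJq7l1Z3d3iZmqqqu6qqqXZWiauoVEVneJq6mGZ3d4iZq7qqmaqqqoZWiau5ZURFZ4mqmHd4iIiau8u6mZmruoVFeaupdlREVniJmZiIiImavN3KmImruoVFeZmYdmVEVnd4iaqYiImavN7bqIiby5U0aIiId2ZVZmZnibu4iImave7cqYiazKZEZ4iHd2ZmZmZmeaqoiImave7suZiZu6dUZ4iHZlVVZmZmd3d4iIiZvO7cupmImpdVZ4mXZUREVWZmZlRIiIiZrN7cu6mIiHZVaJqYZUMzRWd3d2RIiJmZq83cu7qYd1RFaKu5dUQ0RXiIiHZoiZmYmrzMu7uphlNFaKy5dmVVVomYiIiIiZqZiau6q7u6l1RFaKu5h3d2Z4mIiIiIiau6mZmZmau7qHVVaJqYiIiIh4iIiIiHeKvMupmIeJq7qYdmaIiHeImZh3d4iIiGZ5zdy5mHd5q7qZh2eIh2Z4mql2ZneIiERYve26mHeJq6mZh3eJh1Z4q7p2Znd3d0RHrN25h3eaupiZmHeJl2Voq7qHZneId1RGi8yod3iruXaJqYiJmHZ4q7qYd4iZiGVWiaqXZnm8p0V5upiImYd4mpmYiJq7qXd4iZmGZorMpjNoq6iImZiJmIiHeJvMu3eImYh2Z5vLlTNYq7mIiJmZh3d3eJq7u2Z4iIh2aJq6hkRXq8qYiImZh1VneJmqqmZniJl2Z4iIdlVom8upmZmZh1RXiImZmXdmeKqWZmVWd3d4mru6qZmal1VXiIiIiYh3iauoZUM1Z4iImaqqqpmaqHZniId4iIiIiau5dTI1Z4iIiZmZmZmaqYeImId3iIiIiaqphkRVZ3iImZmIiImZmYiJmYZmeIiIiJiIdmZmZniImZmIiIiIiIiZqpdmd3d4iHdnd3dlVniIiZiIiIiIiIiZqphmd3d3d3ZWeIdlVneIiIiIiIiIiIiZmph3d3d2ZmZmd3ZmZmd3iIiIiIiIiIiZmZiIiId3d3iIdmZmZmZ3eIiIiIiIiImZmIiIiId3eImphmeHVWd3eIiIiIiIiImZmIiIiHd3iJqqmIqXRWeIiIiIiIiIiImZmIiIiHd3d3iZmbumNGeIiIiIiIiIiImZmIiIiIh3dmZ4msymNGeIiImId3iIiImZiIiIiIh3dmZnmrymRGeIiZmYdmd4iIiZiIiIiIh3Z3ZniruWRWeImZqYdmZ3iIiJiImYiIdmZ3d3mrqWVWeImaqpdmZniIiIiImYiA=="/>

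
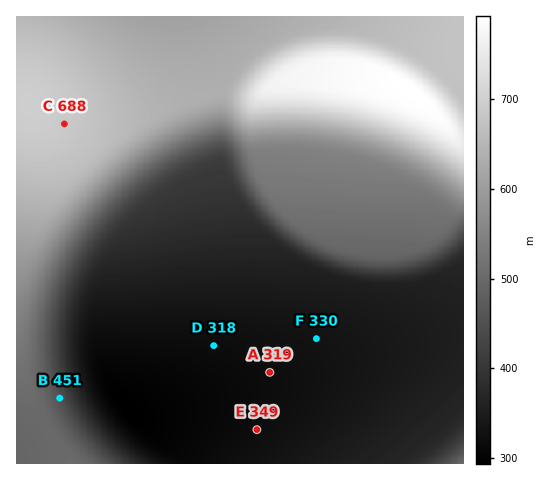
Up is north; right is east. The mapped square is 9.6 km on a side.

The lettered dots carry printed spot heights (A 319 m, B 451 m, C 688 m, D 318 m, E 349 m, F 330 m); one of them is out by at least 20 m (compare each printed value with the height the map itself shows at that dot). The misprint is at E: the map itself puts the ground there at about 319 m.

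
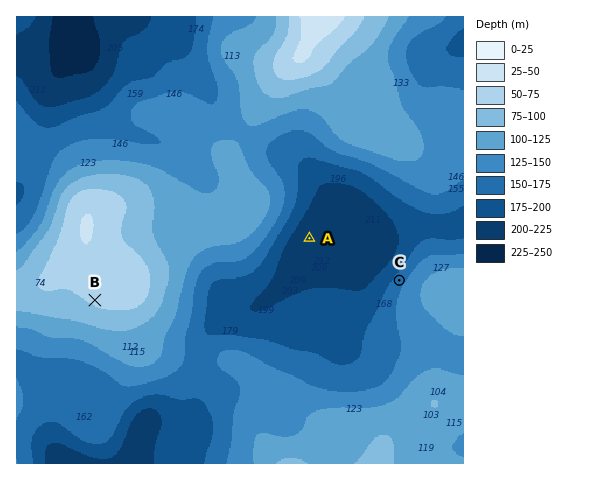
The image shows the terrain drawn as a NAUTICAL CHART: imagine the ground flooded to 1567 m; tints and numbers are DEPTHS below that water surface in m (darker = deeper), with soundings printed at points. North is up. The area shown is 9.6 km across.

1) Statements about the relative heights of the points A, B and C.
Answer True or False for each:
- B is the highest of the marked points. True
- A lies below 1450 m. True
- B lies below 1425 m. False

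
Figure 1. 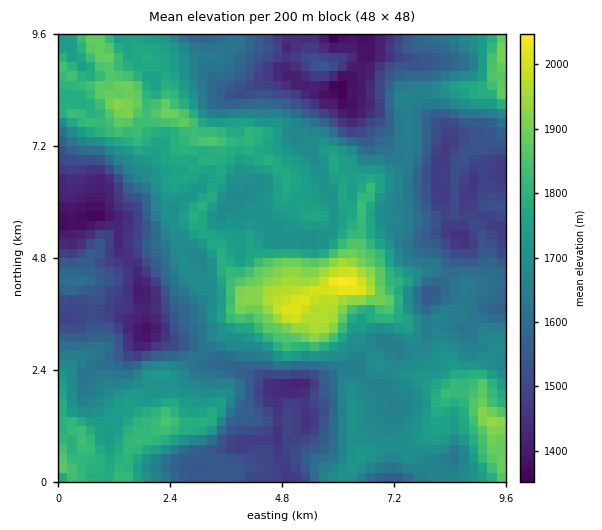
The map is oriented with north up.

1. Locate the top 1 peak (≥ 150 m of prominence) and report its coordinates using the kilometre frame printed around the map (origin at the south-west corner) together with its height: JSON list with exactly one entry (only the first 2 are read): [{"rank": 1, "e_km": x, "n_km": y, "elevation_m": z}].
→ [{"rank": 1, "e_km": 6.04, "n_km": 4.29, "elevation_m": 2061}]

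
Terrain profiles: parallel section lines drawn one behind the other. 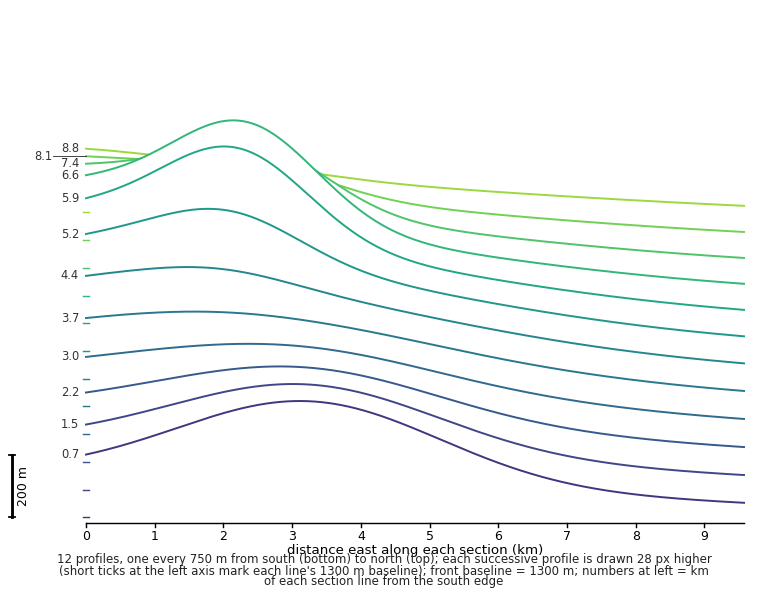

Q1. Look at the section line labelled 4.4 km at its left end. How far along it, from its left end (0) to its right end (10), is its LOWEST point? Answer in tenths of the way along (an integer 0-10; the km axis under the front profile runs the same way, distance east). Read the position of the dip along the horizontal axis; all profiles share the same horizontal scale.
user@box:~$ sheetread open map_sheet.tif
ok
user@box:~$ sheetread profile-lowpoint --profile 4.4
10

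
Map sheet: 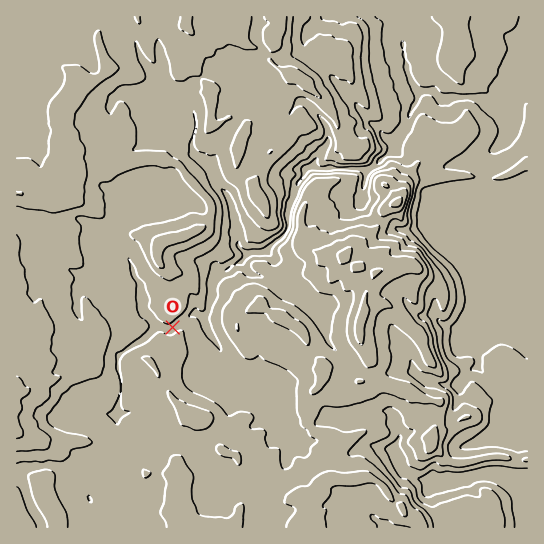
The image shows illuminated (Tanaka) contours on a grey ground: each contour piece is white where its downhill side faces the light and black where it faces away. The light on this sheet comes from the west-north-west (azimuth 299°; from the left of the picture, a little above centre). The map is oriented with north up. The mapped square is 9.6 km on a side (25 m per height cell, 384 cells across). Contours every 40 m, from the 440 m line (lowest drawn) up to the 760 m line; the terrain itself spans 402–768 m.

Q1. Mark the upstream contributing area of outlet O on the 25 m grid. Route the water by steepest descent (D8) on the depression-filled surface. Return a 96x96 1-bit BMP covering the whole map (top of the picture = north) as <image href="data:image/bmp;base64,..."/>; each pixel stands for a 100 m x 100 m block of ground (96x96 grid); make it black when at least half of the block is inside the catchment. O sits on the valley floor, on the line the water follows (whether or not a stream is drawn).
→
<image width="96" height="96" href="data:image/bmp;base64,Qk2+BAAAAAAAAD4AAAAoAAAAYAAAAGAAAAABAAEAAAAAAIAEAAATCwAAEwsAAAIAAAAAAAAA////AAAAAAAAAAAA/4AAAAAAAAAAAAAA/4AAAAAAAAAAAAAA/8AAAAAAAAAAAAAB/8AAAAAAAAAAAAAB/8AAAAAAAAAAAAAB/+AAAAAAAAAAAAAB/+AAAAAAAAAAAAAB/+AAAAAAAAAAAAAB/+AAAAAAAAAAAAAB/+AAAAAAAAAAAAD//8AAAAAAAAAAAAH//8AAAAAAAAAAAAH//8AAAAAAAAAAAAP//4AAAAAAAAAAAB///gAAAAAAAAAAAD///AAAAAAAAAAH/////AAAAAAAAAB//////AAAAAAAAAD/////+AAAAAAAAAD/////8AAAAAAAAAD/////4AAAAAAAAAD/////AAAAAAAAAAD////+AAAAAAAAAAD////8AAAAAAAAAAD////4AAAAAAAAAAD////4AAAAAAAAAAD////wAAAAAAAAAAD////gAAAAAAAAAAD////gAAAAAAAAAAD////AAAAAAAAAAAD////AAAAAAAAAAAD////AAAAAAAAAAAD////gAAAAAAAAAAD////gAAAAAAAAAAD////4AAAAAAAAAAD////8AAAAAAAAAAD////8AAAAAAAAAAD////8AAAAAAAAAAD////4AAAAAAAAAAD////4AAAAAAAAAAD////4AAAAAAAAAAD////8AAAAAAAAAAD////8AAAAAAAAAAD////8AAAAAAAAAAD////4AAAAAAAAAAD////4AAAAAAAAAAD////4AAAAAAAAAAD////4AAAAAAAAAAD////wAAAAAAAAAAD////gAAAAAAAAAAD////gAAAAAAAAAAD////gAAAAAAAAAAD////gAAAAAAAAAAD////gAAAAAAAAAAD////+AAAAAAAAAAD/////gAAAAAAAAAD/////4AAAAAAAAAB/////8AAAAAAAAAB/////8AAAAAAAAAB/////+AAAAAAAAAB/////+AAAAAAAAAAgP///8AAAAAAAAAAAP///4AAAAAAAAAAAH///wAAAAAAAAAAAH///gAAAAAAAAAAAH///AAAAAAAAAAAAD///AAAAAAAAAAAAAP/+AAAAAAAAAAAAAA/4AAAAAAAAAAAAAAAAAAAAAAAAAAAAAAAAAAAAAAAAAAAAAAAAAAAAAAAAAAAAAAAAAAAAAAAAAAAAAAAAAAAAAAAAAAAAAAAAAAAAAAAAAAAAAAAAAAAAAAAAAAAAAAAAAAAAAAAAAAAAAAAAAAAAAAAAAAAAAAAAAAAAAAAAAAAAAAAAAAAAAAAAAAAAAAAAAAAAAAAAAAAAAAAAAAAAAAAAAAAAAAAAAAAAAAAAAAAAAAAAAAAAAAAAAAAAAAAAAAAAAAAAAAAAAAAAAAAAAAAAAAAAAAAAAAAAAAAAAAAAAAAAAAAAAAAAAAAAAAAAAAAAAAAAAAAAAAAAAAAAAAAAAAAAAAAAAAAAAAAAAAAAAAAAAAAAAAAAAAAAAAAAAAAAAAAAAAAAAAAAAAAAAAAAAAAAAAAAAAAAAAAAAAAAAAAAAAAAAAAAAAA="/>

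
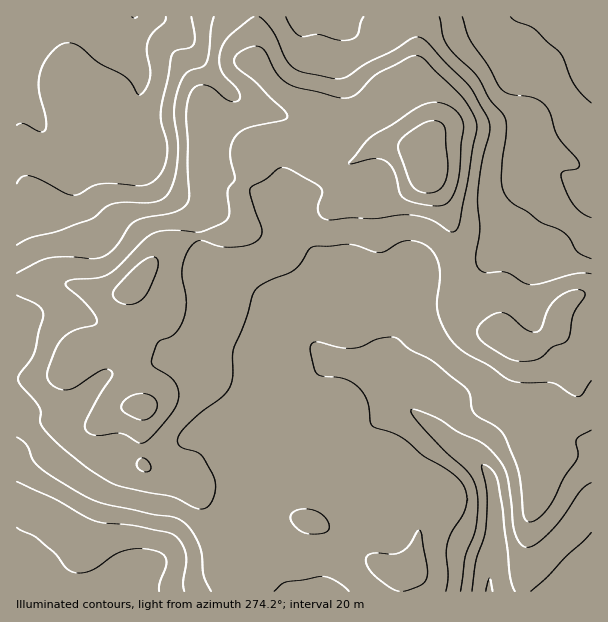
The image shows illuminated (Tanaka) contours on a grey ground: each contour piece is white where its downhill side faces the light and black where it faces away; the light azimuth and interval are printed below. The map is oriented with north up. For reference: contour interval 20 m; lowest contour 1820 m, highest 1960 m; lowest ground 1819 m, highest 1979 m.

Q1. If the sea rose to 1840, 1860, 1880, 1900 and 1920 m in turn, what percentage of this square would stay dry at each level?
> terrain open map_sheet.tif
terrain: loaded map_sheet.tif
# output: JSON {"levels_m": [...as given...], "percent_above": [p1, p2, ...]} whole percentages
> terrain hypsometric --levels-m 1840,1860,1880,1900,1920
{"levels_m": [1840, 1860, 1880, 1900, 1920], "percent_above": [94, 81, 68, 37, 16]}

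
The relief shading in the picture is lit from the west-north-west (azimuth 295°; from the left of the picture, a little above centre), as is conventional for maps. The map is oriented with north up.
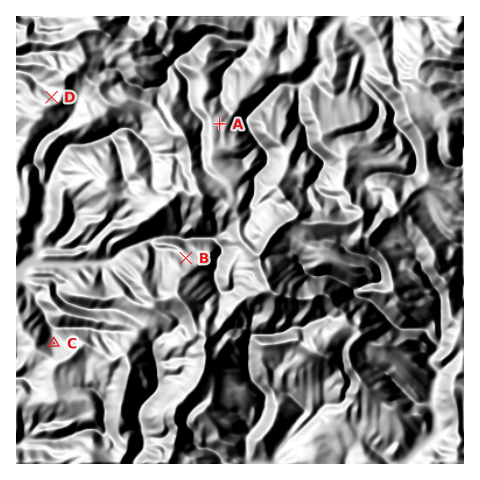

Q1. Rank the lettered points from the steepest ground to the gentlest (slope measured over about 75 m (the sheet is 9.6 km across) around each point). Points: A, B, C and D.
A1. C B D A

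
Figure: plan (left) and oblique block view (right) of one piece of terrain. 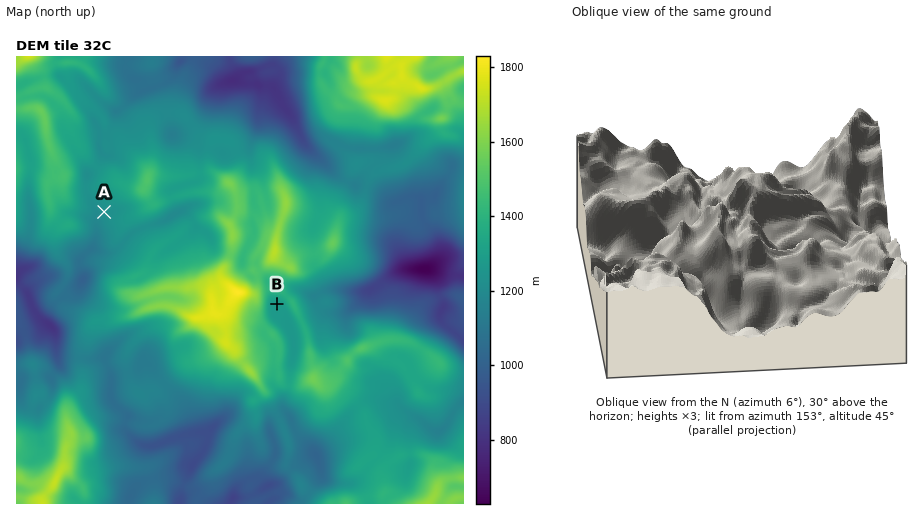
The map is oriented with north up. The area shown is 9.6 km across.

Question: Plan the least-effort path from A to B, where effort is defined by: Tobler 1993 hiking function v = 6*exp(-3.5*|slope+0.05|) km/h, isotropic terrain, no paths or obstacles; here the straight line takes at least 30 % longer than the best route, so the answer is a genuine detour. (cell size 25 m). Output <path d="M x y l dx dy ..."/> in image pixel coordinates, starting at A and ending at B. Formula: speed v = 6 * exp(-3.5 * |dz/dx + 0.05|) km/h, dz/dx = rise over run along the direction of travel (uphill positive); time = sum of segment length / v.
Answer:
<path d="M104 212l7 3 5 5 11 6 17 0 11 6 2 0 16 8 2 2 19 9 5 5 9 5 7 0 12-6 3 1 1 1 6 12 1 1 5 2 5 0 7 4 1 0 4 2 2 1 3 7 2 3 2 2 7 4 2 2 1 2-2 5"/>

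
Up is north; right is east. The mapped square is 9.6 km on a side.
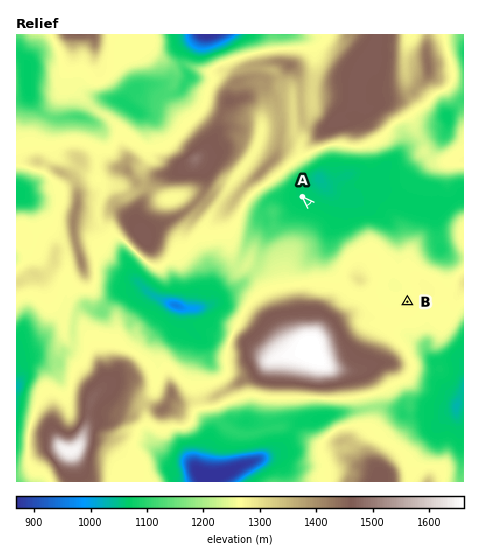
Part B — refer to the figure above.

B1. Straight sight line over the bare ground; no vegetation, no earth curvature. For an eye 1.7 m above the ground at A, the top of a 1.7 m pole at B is out of sight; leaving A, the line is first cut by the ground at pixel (346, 240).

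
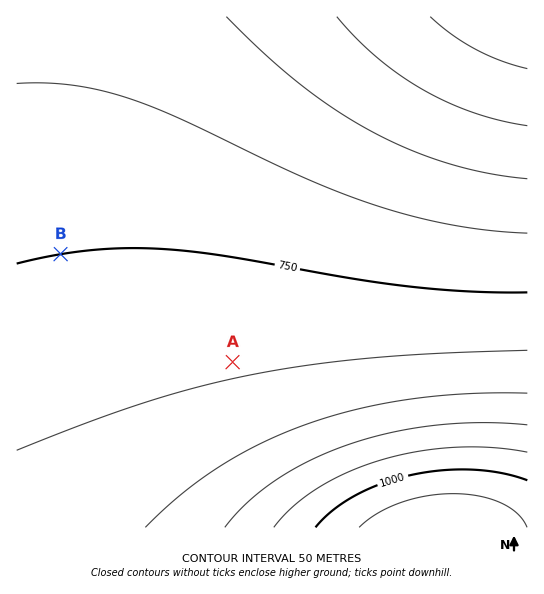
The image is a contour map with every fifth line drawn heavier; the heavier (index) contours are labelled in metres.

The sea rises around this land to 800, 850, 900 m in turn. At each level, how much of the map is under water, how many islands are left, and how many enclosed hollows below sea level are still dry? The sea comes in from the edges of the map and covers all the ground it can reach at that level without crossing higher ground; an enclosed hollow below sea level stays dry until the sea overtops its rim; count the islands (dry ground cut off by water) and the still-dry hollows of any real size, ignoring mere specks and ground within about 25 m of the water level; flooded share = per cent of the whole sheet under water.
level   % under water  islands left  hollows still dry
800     71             0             0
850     86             0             0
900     91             0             0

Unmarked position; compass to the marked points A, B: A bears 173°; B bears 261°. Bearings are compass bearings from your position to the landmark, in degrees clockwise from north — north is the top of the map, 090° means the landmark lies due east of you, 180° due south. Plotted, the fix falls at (216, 229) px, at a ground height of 740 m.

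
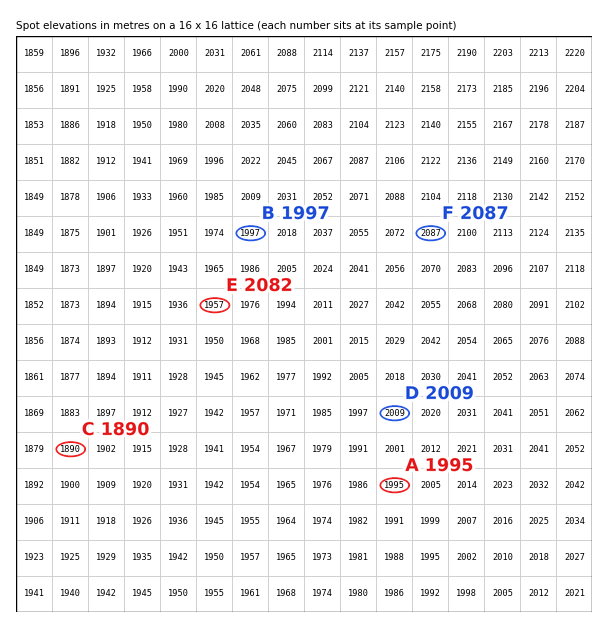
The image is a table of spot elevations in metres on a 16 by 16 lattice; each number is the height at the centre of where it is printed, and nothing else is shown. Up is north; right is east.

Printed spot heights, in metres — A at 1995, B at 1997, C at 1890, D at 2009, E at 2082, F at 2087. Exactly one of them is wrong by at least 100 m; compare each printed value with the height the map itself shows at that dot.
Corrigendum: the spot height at E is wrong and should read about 1957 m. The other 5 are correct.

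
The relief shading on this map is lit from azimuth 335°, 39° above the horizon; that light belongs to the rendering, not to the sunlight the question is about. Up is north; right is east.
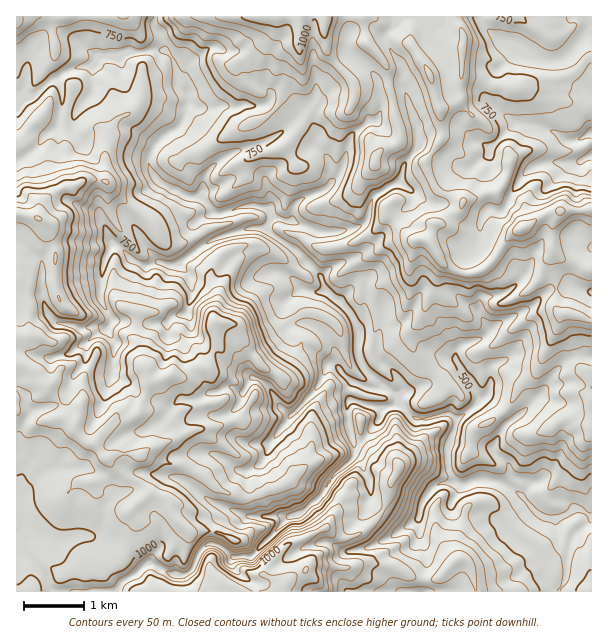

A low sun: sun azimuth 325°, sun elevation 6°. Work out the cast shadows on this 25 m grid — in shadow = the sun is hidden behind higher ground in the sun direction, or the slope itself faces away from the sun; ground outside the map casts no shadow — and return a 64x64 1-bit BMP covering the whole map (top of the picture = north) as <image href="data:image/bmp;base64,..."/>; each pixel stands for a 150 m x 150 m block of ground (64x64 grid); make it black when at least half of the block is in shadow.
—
<image width="64" height="64" href="data:image/bmp;base64,Qk0+AgAAAAAAAD4AAAAoAAAAQAAAAEAAAAABAAEAAAAAAAACAAATCwAAEwsAAAIAAAAAAAAA////AAAAAAAf8AAD///cAAL8cAH/+d4IAB/5AP/82QAAD/vkf/4AAAAHX/O//4AAAAOf+f//wAAAAQw8e//ABAAAAP+c/8ADBAYY/85//H8ABgf/5n/d/wAAH5/2f8P/AAj4B/Y///8AO/nB+D///wA/+/D4H///AL//+Dwfv/8Pgf/8DAef/z5gf/58B5/9ez4f/z8Dnjz5nwf/PwHOCMHHv//5j+OA8cD///3H8eAcw////+G94Azh///Z4D/wBuD//8/sf/wG4Af4f6H//xtgA/h2w///f2AD+HYH/99/8AH4/g//3wPwg/gMD//vD/GD8AwP/+8/+/AwABf/xjXw4BwGH//AM/AgHg7P/+8n8AH//8///yf/EP//n/+/L//w/n/fn/4P//N8/8/H/wf/+bn/zeP/H//8JwcN8/8f/s+eMYH5/9/+M//+wfh/h/wc//8AeD8D/A///zB+AA/+P//D+D8AB//8/+P4AyAB//9/8/gDoAAP/f/x+/nwAB+efDj7+f7AP4efKPv8/2Afw/P8OfwPMB/g/f4Z//84D+A+/5n//xwP4A/vmf/zGAfwJ/e5//ALA/H/+7H/4CUBcf/7sT/gvAHhv/uzfAYfweA//2I8Az/zyD//wDwB//////8AOFz3/7/9/AA5/vf/v/78wDfO//+//r3AN4P//3/8uQAnAA=="/>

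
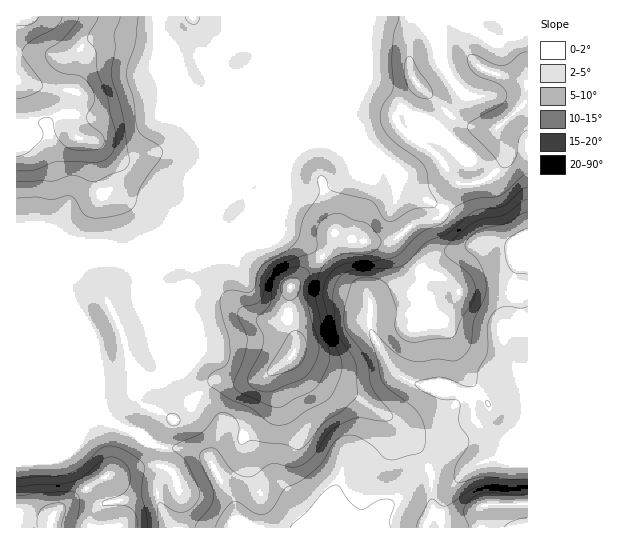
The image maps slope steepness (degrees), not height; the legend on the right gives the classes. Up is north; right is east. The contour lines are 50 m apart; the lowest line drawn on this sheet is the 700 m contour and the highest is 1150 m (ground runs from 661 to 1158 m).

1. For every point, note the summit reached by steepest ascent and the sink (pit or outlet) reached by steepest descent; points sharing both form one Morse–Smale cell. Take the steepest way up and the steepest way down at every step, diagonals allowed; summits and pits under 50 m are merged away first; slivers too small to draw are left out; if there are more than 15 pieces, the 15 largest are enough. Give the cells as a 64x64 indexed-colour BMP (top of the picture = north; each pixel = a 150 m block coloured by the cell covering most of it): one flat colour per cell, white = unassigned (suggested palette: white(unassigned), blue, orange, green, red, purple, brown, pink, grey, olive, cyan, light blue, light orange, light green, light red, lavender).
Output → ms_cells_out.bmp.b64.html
<image width="64" height="64" href="data:image/bmp;base64,Qk12CAAAAAAAAHYAAAAoAAAAQAAAAEAAAAABAAQAAAAAAAAIAAATCwAAEwsAABAAAAAAAAAA////ALR3HwAOf/8ALKAsACgn1gC9Z5QAS1aMAMJ34wB/f38AIr28AM++FwDox64AeLv/AIrfmACWmP8A1bDFAFVVVVVVVVVVVVVVVVVVUREREREREREWZmZmZmZmZmZmVVVVVVVVVVVVVVVVVVURERERERERERFmZmZmZmZmZmZVVVVVVVVVVVVVVVVVUREREREREREREWZmZmZmZmZmZlVVVVVVVVVVVVVVVVVRERERERERERERFmZmZmZmZmZmVVVVVVVVVVVVVVVVVVERERERERERERERZmZmZmZmZmZVVVVVVVVVVVVVVVVVEREREREREREREREWZmZmZmZmZlVVVVVVVVVVVVVVVVERERERERERERERERFmZmZmZmZmVVVVVVVVVVVVVVVVURERERERERERERERERERERZmZmZVVVVVVVVVVVVVVVURERERERERERERERERERERERZmZlVVVVVVVVVVVVVVURERERERERERERERERERERERERFmVVVVVVVVVVVRERERERERERERERERERERERERERERERFVVVVVVVVVVRERERERERERERERERERERERERERERFEQVVVVVVVVVERERERERERERERERERERERERERERERREREIiIiIiIlERERERERERERERERERERERERERERERREREQiIiIiIiERERERERERERERERERERERERERERERFERERCIiIiIiIREREREREREREREREREREREREREREREUREREIiIiIiIREREREREREREREREREREREREREREREUREREQiIiIiIhEREREREREREREREREREREREREREURERERERCIiIiIiERERERERERERERERERERERERERREREREREREIiIiIiIREREREREREREREREREREREREUREREREREREQiIiIiIhERERERERERERERERERERERERRERERERERERCIiIiIiERERERERERERERERERERERERREREREREREREIiIiIiERERERERERERERERERERERERFEREREREREREQiIiIiIRERERERERERERERERERERERFERERERERERERCIiIiIRERERERERERERERERERERERFEREREREREREREIiIiIhEREREREREREREREREREREREUREREREREREREQiIiIhERERERERERERERERERERERERRERERERERERERCIiIiERERERERERERERERERERERERFEREREREREREREIiIiIRERERERERERERERERERERERERREREREREREREQiIiIREREREREREREREREREREREREREURERERERERERCIiIhEREREREREREREREREREREREREREUREREREREREIiIiIREREREREREREREREREREREREREREUREREREREQiIiIiERERERERERERERERERERERERERERFERERERERCIiIiIiISIiIRERERERERERERERERERERERRERERERDIiIiIiIiIiIiIRERERERERERERERERERERERRERERDMiIiIiIiIiIiIiERERERERERERERERERERERERFERDMyIiIiIiIiIiIiIhERERERERERERERERERERERETMzMzIiIiIiIiIiIiIiIRERERERERERERERERERERETMzMzMiIiIiIiIiIiIiIiERERERERERERERERERERERMzMzMyIiIiIiIiIiIiIiIhERERERERERERERERERETMzMzMzIiIiIiIiIiIiIiIiEREREREREREREREREREzMzMzMzMiIiIiIiIiIiIiIiIhERERERERERERERERMzMzMzMzMyIiIiIiIiIiIiIiIiERERERERERERERETMzMzMzMzMzIiIiIiIiIiIiIiIiIRERERERERERERERMzMzMzMzMzMiIiIiIiIiIiIiIiIiERERERERERERERMzMzMzMzMzMyIiIiIiIiIiIiIiIiIREREREREREREREzMzMzMzMzMzIiIiIiIiIiIiIiIiIiEREREREREREREzMzMzMzMzMzMiIiIiIiIiIiIiIiIiIRERERERERERMzMzMzMzMzMzMyIiIiIiIiIiIiIiIiIiERERERERMzMzMzMzMzMzMzMzIiIiIiIiIiIiIiIiIiIREREREzMzMzMzMzMzMzMzMzMiIiIiIiIiIiIiIiIiIiERERMzMzMzMzMzMzMzMzMzMyIiIiIiIiIiIiIiIiIiIRETMzMzMzMzMzMzMzMzMzMzIiIiIiIiIiIiIiIiIiIhEzMzMzMzMzMzMzMzMzMzMzMiIiIiIiIiIiIiIiIiIiITMzMzMzMzMzMzMzMzMzMzMyIiIiIiIiIiIiIiIiIiIiMzMzMzMzMzMzMzMzMzMzMzIiIiIiIiIiIiIiIiIiIiIjMzMzMzMzMzMzMzMzMzMzMiIiIiIiIiIiIiIiIiIiIiIzMzMzMzMzMzMzMzMzMzMyIiIiIiIiIiIiIiIiIiIiIiMzMzMzMzMzMzMzMzMzMzIiIiIiIiIiIiIiIiIiIiIiIjMzMzMzMzMzMzMzMzMzMiIiIiIiIiIiIiIiIiIiIiIiIzMzMzMzMzMzMzMzMzMyIiIiIiIiIiIiIiIiIiIiIiIjMzMzMzMzMzMzMzMzMzIiIiIiIiIiIiIiIiIiIiIiIiIzMzMzMzMzMzMzMzMzMiIiIiIiIiIiIiIiIiIiIiIiIjMzMzMzMzMzMzMzMzMyIiIiIiIiIiIiIiIiIiIiIiIiMzMzMzMzMzMzMzMzMz"/>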